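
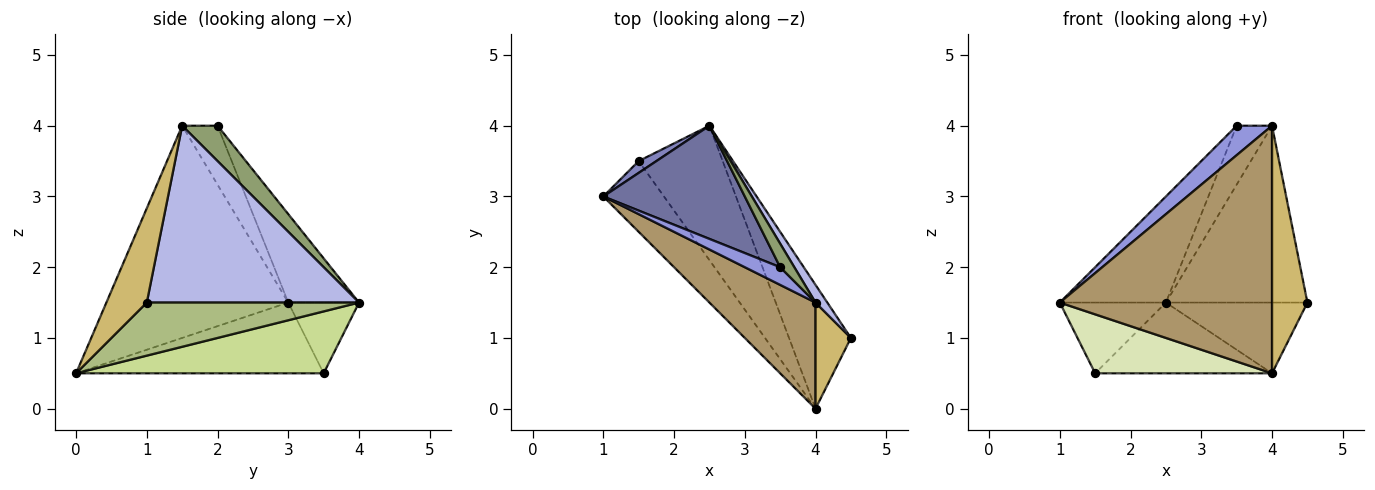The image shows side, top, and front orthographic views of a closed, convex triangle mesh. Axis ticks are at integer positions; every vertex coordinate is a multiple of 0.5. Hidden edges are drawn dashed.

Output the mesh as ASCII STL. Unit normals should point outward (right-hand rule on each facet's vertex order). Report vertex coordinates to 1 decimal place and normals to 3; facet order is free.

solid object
 facet normal -0.415 0.622 0.664
  outer loop
   vertex 3.5 2.0 4.0
   vertex 2.5 4.0 1.5
   vertex 1.0 3.0 1.5
  endloop
 endfacet
 facet normal -0.549 0.824 0.137
  outer loop
   vertex 1.5 3.5 0.5
   vertex 1.0 3.0 1.5
   vertex 2.5 4.0 1.5
  endloop
 endfacet
 facet normal -0.651 -0.651 0.391
  outer loop
   vertex 4.0 1.5 4.0
   vertex 3.5 2.0 4.0
   vertex 1.0 3.0 1.5
  endloop
 endfacet
 facet normal 0.831 0.554 0.055
  outer loop
   vertex 4.0 1.5 4.0
   vertex 4.5 1.0 1.5
   vertex 2.5 4.0 1.5
  endloop
 endfacet
 facet normal 0.680 0.680 0.272
  outer loop
   vertex 4.0 1.5 4.0
   vertex 2.5 4.0 1.5
   vertex 3.5 2.0 4.0
  endloop
 endfacet
 facet normal 0.597 0.398 -0.697
  outer loop
   vertex 4.0 0.0 0.5
   vertex 2.5 4.0 1.5
   vertex 4.5 1.0 1.5
  endloop
 endfacet
 facet normal 0.546 0.390 -0.741
  outer loop
   vertex 4.0 0.0 0.5
   vertex 1.5 3.5 0.5
   vertex 2.5 4.0 1.5
  endloop
 endfacet
 facet normal -0.667 -0.477 -0.572
  outer loop
   vertex 4.0 0.0 0.5
   vertex 1.0 3.0 1.5
   vertex 1.5 3.5 0.5
  endloop
 endfacet
 facet normal -0.619 -0.722 0.309
  outer loop
   vertex 4.0 0.0 0.5
   vertex 4.0 1.5 4.0
   vertex 1.0 3.0 1.5
  endloop
 endfacet
 facet normal 0.724 -0.634 0.272
  outer loop
   vertex 4.0 0.0 0.5
   vertex 4.5 1.0 1.5
   vertex 4.0 1.5 4.0
  endloop
 endfacet
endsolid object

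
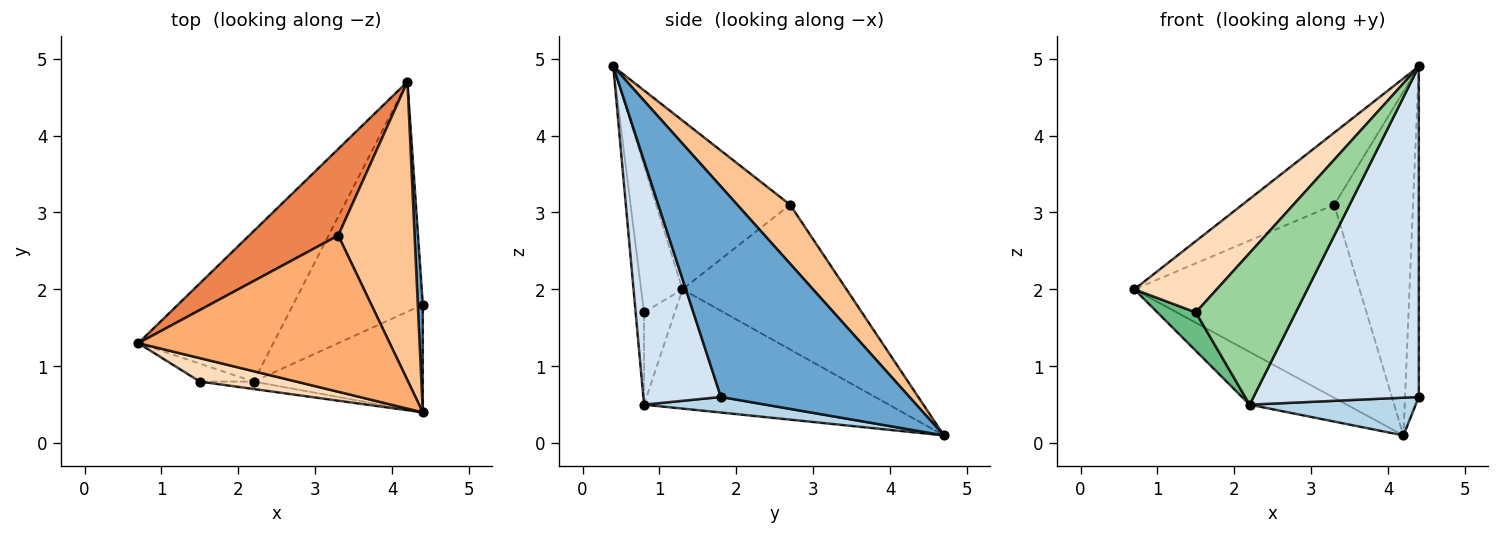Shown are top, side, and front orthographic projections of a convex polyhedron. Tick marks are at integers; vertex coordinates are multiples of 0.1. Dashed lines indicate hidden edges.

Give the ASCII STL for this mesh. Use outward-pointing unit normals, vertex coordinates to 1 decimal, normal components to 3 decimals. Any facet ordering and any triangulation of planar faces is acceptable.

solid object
 facet normal 0.997 0.073 0.024
  outer loop
   vertex 4.4 0.4 4.9
   vertex 4.4 1.8 0.6
   vertex 4.2 4.7 0.1
  endloop
 endfacet
 facet normal -0.640 0.254 -0.725
  outer loop
   vertex 2.2 0.8 0.5
   vertex 0.7 1.3 2.0
   vertex 4.2 4.7 0.1
  endloop
 endfacet
 facet normal 0.118 -0.161 -0.980
  outer loop
   vertex 2.2 0.8 0.5
   vertex 4.2 4.7 0.1
   vertex 4.4 1.8 0.6
  endloop
 endfacet
 facet normal 0.408 -0.868 -0.283
  outer loop
   vertex 2.2 0.8 0.5
   vertex 4.4 1.8 0.6
   vertex 4.4 0.4 4.9
  endloop
 endfacet
 facet normal -0.553 0.760 0.341
  outer loop
   vertex 3.3 2.7 3.1
   vertex 4.2 4.7 0.1
   vertex 0.7 1.3 2.0
  endloop
 endfacet
 facet normal -0.521 0.358 0.775
  outer loop
   vertex 3.3 2.7 3.1
   vertex 0.7 1.3 2.0
   vertex 4.4 0.4 4.9
  endloop
 endfacet
 facet normal 0.452 0.674 0.585
  outer loop
   vertex 3.3 2.7 3.1
   vertex 4.4 0.4 4.9
   vertex 4.2 4.7 0.1
  endloop
 endfacet
 facet normal -0.430 -0.857 0.282
  outer loop
   vertex 1.5 0.8 1.7
   vertex 4.4 0.4 4.9
   vertex 0.7 1.3 2.0
  endloop
 endfacet
 facet normal -0.587 -0.734 -0.342
  outer loop
   vertex 1.5 0.8 1.7
   vertex 0.7 1.3 2.0
   vertex 2.2 0.8 0.5
  endloop
 endfacet
 facet normal -0.084 -0.995 -0.049
  outer loop
   vertex 1.5 0.8 1.7
   vertex 2.2 0.8 0.5
   vertex 4.4 0.4 4.9
  endloop
 endfacet
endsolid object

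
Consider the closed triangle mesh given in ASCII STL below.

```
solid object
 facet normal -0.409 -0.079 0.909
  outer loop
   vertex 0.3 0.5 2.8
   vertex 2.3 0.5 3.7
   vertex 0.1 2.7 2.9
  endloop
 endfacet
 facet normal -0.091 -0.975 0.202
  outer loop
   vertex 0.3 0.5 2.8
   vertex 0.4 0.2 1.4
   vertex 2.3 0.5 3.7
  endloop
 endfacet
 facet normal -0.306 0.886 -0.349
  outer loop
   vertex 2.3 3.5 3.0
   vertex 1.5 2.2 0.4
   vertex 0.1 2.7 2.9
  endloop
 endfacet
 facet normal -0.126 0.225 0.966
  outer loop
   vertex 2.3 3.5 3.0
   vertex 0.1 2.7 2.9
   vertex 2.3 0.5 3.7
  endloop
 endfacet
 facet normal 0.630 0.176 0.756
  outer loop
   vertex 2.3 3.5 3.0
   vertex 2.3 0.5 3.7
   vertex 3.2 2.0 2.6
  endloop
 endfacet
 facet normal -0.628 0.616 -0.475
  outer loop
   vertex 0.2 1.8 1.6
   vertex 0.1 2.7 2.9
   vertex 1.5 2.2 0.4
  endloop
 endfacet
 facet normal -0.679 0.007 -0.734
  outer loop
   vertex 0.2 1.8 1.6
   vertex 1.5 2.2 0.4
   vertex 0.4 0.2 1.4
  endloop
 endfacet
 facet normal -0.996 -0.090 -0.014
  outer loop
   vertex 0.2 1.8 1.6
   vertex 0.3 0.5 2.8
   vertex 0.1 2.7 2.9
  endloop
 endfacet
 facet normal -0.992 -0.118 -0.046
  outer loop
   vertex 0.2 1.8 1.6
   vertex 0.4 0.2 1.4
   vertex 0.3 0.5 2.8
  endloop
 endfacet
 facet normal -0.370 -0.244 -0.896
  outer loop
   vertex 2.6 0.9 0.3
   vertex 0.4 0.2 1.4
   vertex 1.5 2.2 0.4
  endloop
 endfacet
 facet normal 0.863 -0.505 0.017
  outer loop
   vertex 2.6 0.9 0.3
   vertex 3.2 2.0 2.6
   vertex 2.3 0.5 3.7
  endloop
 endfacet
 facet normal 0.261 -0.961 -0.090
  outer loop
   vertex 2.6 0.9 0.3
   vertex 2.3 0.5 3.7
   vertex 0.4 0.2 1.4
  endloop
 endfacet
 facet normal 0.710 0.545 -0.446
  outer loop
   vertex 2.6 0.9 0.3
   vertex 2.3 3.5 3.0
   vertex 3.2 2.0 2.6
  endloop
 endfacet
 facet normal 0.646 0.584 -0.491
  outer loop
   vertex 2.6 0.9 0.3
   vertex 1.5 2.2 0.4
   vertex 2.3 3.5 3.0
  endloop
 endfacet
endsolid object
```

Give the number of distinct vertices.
9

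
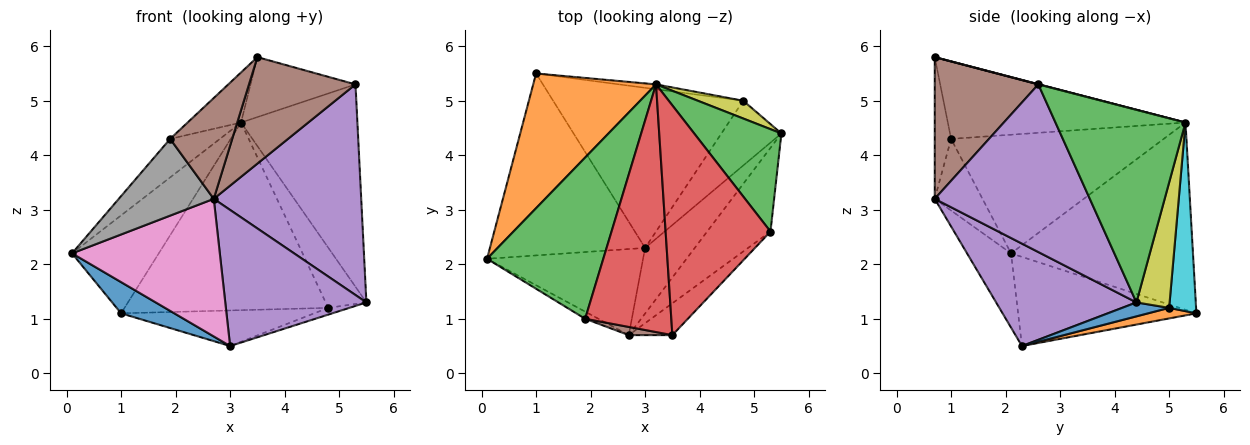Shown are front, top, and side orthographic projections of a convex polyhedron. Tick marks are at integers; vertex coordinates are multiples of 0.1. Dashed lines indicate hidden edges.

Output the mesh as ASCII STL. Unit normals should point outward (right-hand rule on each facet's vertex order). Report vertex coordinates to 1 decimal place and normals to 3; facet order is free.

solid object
 facet normal -0.493 -0.147 -0.858
  outer loop
   vertex 3.0 2.3 0.5
   vertex 0.1 2.1 2.2
   vertex 1.0 5.5 1.1
  endloop
 endfacet
 facet normal -0.777 0.370 0.509
  outer loop
   vertex 3.2 5.3 4.6
   vertex 1.0 5.5 1.1
   vertex 0.1 2.1 2.2
  endloop
 endfacet
 facet normal -0.705 0.165 0.690
  outer loop
   vertex 1.9 1.0 4.3
   vertex 3.2 5.3 4.6
   vertex 0.1 2.1 2.2
  endloop
 endfacet
 facet normal -0.661 0.149 0.735
  outer loop
   vertex 1.9 1.0 4.3
   vertex 3.5 0.7 5.8
   vertex 3.2 5.3 4.6
  endloop
 endfacet
 facet normal 0.667 -0.671 -0.324
  outer loop
   vertex 2.7 0.7 3.2
   vertex 3.0 2.3 0.5
   vertex 5.5 4.4 1.3
  endloop
 endfacet
 facet normal -0.254 -0.964 0.078
  outer loop
   vertex 2.7 0.7 3.2
   vertex 3.5 0.7 5.8
   vertex 1.9 1.0 4.3
  endloop
 endfacet
 facet normal -0.245 -0.822 -0.514
  outer loop
   vertex 2.7 0.7 3.2
   vertex 0.1 2.1 2.2
   vertex 3.0 2.3 0.5
  endloop
 endfacet
 facet normal -0.448 -0.890 -0.083
  outer loop
   vertex 2.7 0.7 3.2
   vertex 1.9 1.0 4.3
   vertex 0.1 2.1 2.2
  endloop
 endfacet
 facet normal 0.616 0.756 0.223
  outer loop
   vertex 4.8 5.0 1.2
   vertex 3.2 5.3 4.6
   vertex 5.5 4.4 1.3
  endloop
 endfacet
 facet normal 0.131 0.991 -0.026
  outer loop
   vertex 4.8 5.0 1.2
   vertex 1.0 5.5 1.1
   vertex 3.2 5.3 4.6
  endloop
 endfacet
 facet normal 0.225 0.101 -0.969
  outer loop
   vertex 4.8 5.0 1.2
   vertex 5.5 4.4 1.3
   vertex 3.0 2.3 0.5
  endloop
 endfacet
 facet normal 0.054 0.217 -0.975
  outer loop
   vertex 4.8 5.0 1.2
   vertex 3.0 2.3 0.5
   vertex 1.0 5.5 1.1
  endloop
 endfacet
 facet normal 0.706 0.632 0.320
  outer loop
   vertex 5.3 2.6 5.3
   vertex 5.5 4.4 1.3
   vertex 3.2 5.3 4.6
  endloop
 endfacet
 facet normal 0.002 0.253 0.968
  outer loop
   vertex 5.3 2.6 5.3
   vertex 3.2 5.3 4.6
   vertex 3.5 0.7 5.8
  endloop
 endfacet
 facet normal 0.699 -0.665 -0.264
  outer loop
   vertex 5.3 2.6 5.3
   vertex 2.7 0.7 3.2
   vertex 5.5 4.4 1.3
  endloop
 endfacet
 facet normal 0.682 -0.701 -0.210
  outer loop
   vertex 5.3 2.6 5.3
   vertex 3.5 0.7 5.8
   vertex 2.7 0.7 3.2
  endloop
 endfacet
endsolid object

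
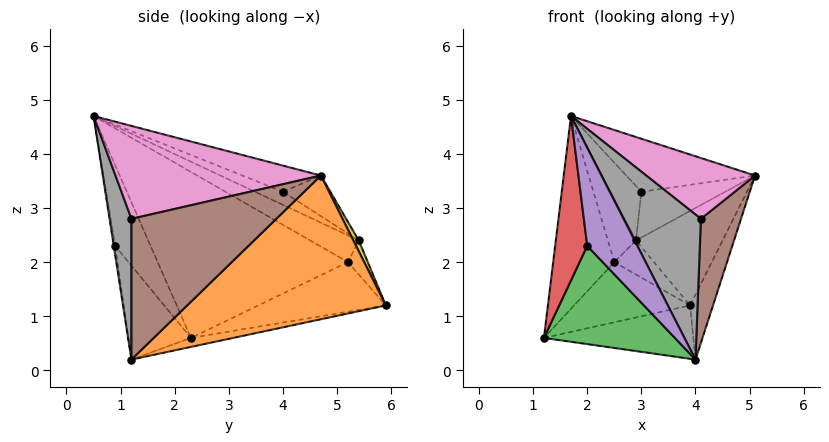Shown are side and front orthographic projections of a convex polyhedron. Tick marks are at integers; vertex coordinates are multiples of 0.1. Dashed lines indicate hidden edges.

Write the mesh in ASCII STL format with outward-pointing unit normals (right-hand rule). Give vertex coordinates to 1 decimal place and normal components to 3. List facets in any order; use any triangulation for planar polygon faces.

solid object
 facet normal -0.058 0.207 -0.977
  outer loop
   vertex 3.9 5.9 1.2
   vertex 4.0 1.2 0.2
   vertex 1.2 2.3 0.6
  endloop
 endfacet
 facet normal 0.909 0.105 -0.402
  outer loop
   vertex 3.9 5.9 1.2
   vertex 5.1 4.7 3.6
   vertex 4.0 1.2 0.2
  endloop
 endfacet
 facet normal -0.380 -0.794 -0.475
  outer loop
   vertex 2.0 0.9 2.3
   vertex 1.2 2.3 0.6
   vertex 4.0 1.2 0.2
  endloop
 endfacet
 facet normal -0.726 -0.658 -0.200
  outer loop
   vertex 2.0 0.9 2.3
   vertex 1.7 0.5 4.7
   vertex 1.2 2.3 0.6
  endloop
 endfacet
 facet normal -0.028 -0.985 -0.168
  outer loop
   vertex 2.0 0.9 2.3
   vertex 4.0 1.2 0.2
   vertex 1.7 0.5 4.7
  endloop
 endfacet
 facet normal 0.963 -0.267 -0.037
  outer loop
   vertex 4.1 1.2 2.8
   vertex 4.0 1.2 0.2
   vertex 5.1 4.7 3.6
  endloop
 endfacet
 facet normal 0.643 -0.340 0.686
  outer loop
   vertex 4.1 1.2 2.8
   vertex 5.1 4.7 3.6
   vertex 1.7 0.5 4.7
  endloop
 endfacet
 facet normal 0.272 -0.962 -0.010
  outer loop
   vertex 4.1 1.2 2.8
   vertex 1.7 0.5 4.7
   vertex 4.0 1.2 0.2
  endloop
 endfacet
 facet normal 0.057 0.904 0.424
  outer loop
   vertex 2.9 5.4 2.4
   vertex 5.1 4.7 3.6
   vertex 3.9 5.9 1.2
  endloop
 endfacet
 facet normal -0.270 0.442 0.855
  outer loop
   vertex 3.0 4.0 3.3
   vertex 1.7 0.5 4.7
   vertex 5.1 4.7 3.6
  endloop
 endfacet
 facet normal -0.284 0.504 0.816
  outer loop
   vertex 3.0 4.0 3.3
   vertex 5.1 4.7 3.6
   vertex 2.9 5.4 2.4
  endloop
 endfacet
 facet normal -0.425 0.468 0.775
  outer loop
   vertex 3.0 4.0 3.3
   vertex 2.9 5.4 2.4
   vertex 1.7 0.5 4.7
  endloop
 endfacet
 facet normal -0.924 0.297 0.243
  outer loop
   vertex 2.5 5.2 2.0
   vertex 1.2 2.3 0.6
   vertex 1.7 0.5 4.7
  endloop
 endfacet
 facet normal -0.737 0.427 0.524
  outer loop
   vertex 2.5 5.2 2.0
   vertex 1.7 0.5 4.7
   vertex 2.9 5.4 2.4
  endloop
 endfacet
 facet normal -0.604 0.549 -0.577
  outer loop
   vertex 2.5 5.2 2.0
   vertex 3.9 5.9 1.2
   vertex 1.2 2.3 0.6
  endloop
 endfacet
 facet normal -0.447 0.894 0.000
  outer loop
   vertex 2.5 5.2 2.0
   vertex 2.9 5.4 2.4
   vertex 3.9 5.9 1.2
  endloop
 endfacet
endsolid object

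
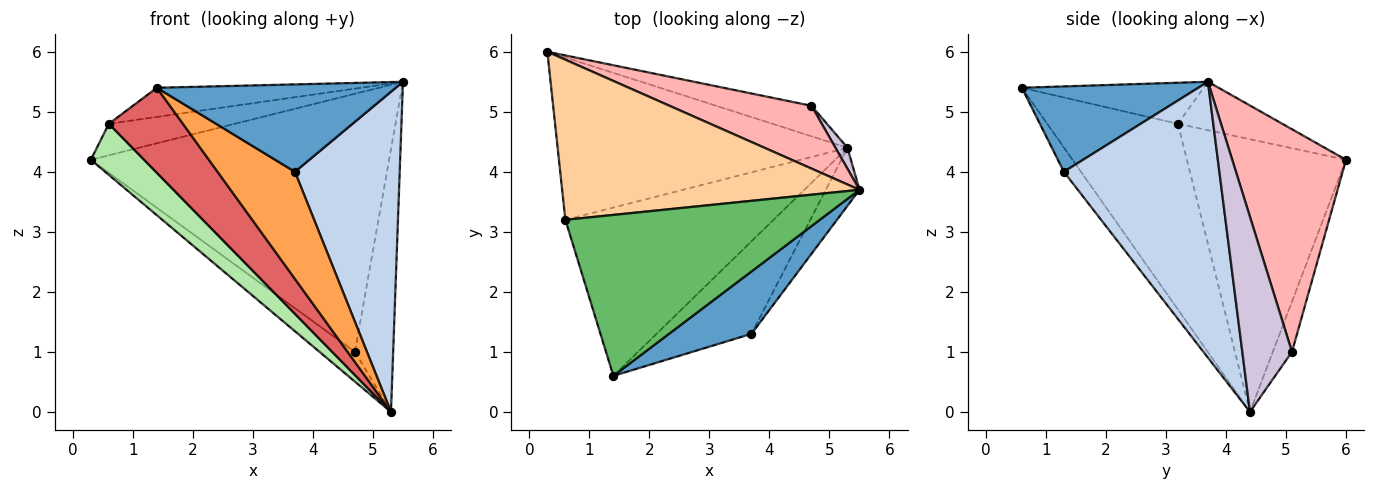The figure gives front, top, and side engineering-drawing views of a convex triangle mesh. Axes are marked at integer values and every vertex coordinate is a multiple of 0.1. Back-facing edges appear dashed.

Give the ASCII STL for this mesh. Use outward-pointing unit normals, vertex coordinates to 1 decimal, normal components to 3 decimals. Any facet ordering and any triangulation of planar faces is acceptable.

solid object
 facet normal 0.515 -0.698 0.498
  outer loop
   vertex 3.7 1.3 4.0
   vertex 5.5 3.7 5.5
   vertex 1.4 0.6 5.4
  endloop
 endfacet
 facet normal 0.825 -0.556 -0.101
  outer loop
   vertex 3.7 1.3 4.0
   vertex 5.3 4.4 0.0
   vertex 5.5 3.7 5.5
  endloop
 endfacet
 facet normal -0.165 -0.746 -0.645
  outer loop
   vertex 3.7 1.3 4.0
   vertex 1.4 0.6 5.4
   vertex 5.3 4.4 0.0
  endloop
 endfacet
 facet normal -0.158 0.191 0.969
  outer loop
   vertex 0.6 3.2 4.8
   vertex 5.5 3.7 5.5
   vertex 0.3 6.0 4.2
  endloop
 endfacet
 facet normal -0.157 0.176 0.972
  outer loop
   vertex 0.6 3.2 4.8
   vertex 1.4 0.6 5.4
   vertex 5.5 3.7 5.5
  endloop
 endfacet
 facet normal -0.668 -0.224 -0.710
  outer loop
   vertex 0.6 3.2 4.8
   vertex 0.3 6.0 4.2
   vertex 5.3 4.4 0.0
  endloop
 endfacet
 facet normal -0.623 -0.353 -0.698
  outer loop
   vertex 0.6 3.2 4.8
   vertex 5.3 4.4 0.0
   vertex 1.4 0.6 5.4
  endloop
 endfacet
 facet normal 0.348 0.911 0.222
  outer loop
   vertex 4.7 5.1 1.0
   vertex 0.3 6.0 4.2
   vertex 5.5 3.7 5.5
  endloop
 endfacet
 facet normal -0.353 0.654 -0.669
  outer loop
   vertex 4.7 5.1 1.0
   vertex 5.3 4.4 0.0
   vertex 0.3 6.0 4.2
  endloop
 endfacet
 facet normal 0.792 0.609 0.049
  outer loop
   vertex 4.7 5.1 1.0
   vertex 5.5 3.7 5.5
   vertex 5.3 4.4 0.0
  endloop
 endfacet
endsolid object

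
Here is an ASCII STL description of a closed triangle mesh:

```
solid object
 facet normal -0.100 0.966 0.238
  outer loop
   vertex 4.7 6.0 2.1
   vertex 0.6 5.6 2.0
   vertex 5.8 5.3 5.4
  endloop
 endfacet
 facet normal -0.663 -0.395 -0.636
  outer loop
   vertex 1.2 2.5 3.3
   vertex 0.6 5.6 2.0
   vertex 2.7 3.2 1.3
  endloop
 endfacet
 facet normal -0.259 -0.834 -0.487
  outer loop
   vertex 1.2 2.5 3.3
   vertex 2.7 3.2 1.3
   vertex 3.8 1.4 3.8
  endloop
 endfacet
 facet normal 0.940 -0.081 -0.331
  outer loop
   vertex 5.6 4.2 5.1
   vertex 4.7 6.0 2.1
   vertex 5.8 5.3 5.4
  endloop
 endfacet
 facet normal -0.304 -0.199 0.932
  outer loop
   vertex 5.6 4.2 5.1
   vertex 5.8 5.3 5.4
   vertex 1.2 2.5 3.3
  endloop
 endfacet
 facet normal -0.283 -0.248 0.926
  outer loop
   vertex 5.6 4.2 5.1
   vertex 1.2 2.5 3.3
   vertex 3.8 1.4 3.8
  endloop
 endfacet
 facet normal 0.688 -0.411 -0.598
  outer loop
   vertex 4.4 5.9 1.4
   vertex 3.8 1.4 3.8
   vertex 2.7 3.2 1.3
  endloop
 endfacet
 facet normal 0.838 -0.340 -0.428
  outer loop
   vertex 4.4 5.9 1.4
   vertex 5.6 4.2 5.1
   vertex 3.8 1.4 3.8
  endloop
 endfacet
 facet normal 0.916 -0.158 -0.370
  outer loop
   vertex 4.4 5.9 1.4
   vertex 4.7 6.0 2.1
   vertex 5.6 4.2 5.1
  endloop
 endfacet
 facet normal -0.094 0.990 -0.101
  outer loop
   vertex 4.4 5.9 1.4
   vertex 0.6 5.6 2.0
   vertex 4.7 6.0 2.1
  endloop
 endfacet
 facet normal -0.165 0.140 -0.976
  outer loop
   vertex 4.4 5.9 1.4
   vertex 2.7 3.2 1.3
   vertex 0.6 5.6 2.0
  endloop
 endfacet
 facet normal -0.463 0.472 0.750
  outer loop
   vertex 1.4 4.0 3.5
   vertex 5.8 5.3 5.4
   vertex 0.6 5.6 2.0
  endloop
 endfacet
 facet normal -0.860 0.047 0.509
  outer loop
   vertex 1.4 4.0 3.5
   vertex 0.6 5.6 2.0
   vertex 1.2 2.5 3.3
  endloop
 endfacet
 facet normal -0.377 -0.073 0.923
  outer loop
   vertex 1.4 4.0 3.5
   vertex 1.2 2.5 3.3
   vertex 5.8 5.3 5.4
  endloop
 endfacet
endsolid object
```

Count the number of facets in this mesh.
14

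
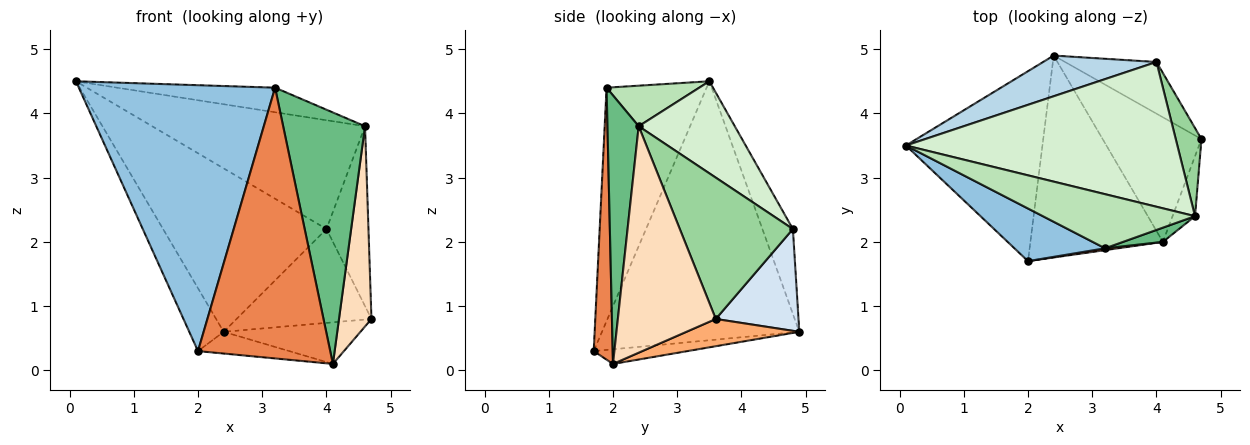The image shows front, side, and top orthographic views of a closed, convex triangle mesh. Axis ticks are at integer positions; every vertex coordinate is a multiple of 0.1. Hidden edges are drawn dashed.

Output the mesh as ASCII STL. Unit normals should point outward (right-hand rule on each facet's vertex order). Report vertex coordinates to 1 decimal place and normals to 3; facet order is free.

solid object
 facet normal -0.874 0.152 -0.461
  outer loop
   vertex 2.4 4.9 0.6
   vertex 2.0 1.7 0.3
   vertex 0.1 3.5 4.5
  endloop
 endfacet
 facet normal -0.447 -0.877 0.174
  outer loop
   vertex 3.2 1.9 4.4
   vertex 0.1 3.5 4.5
   vertex 2.0 1.7 0.3
  endloop
 endfacet
 facet normal -0.178 0.955 0.238
  outer loop
   vertex 4.0 4.8 2.2
   vertex 2.4 4.9 0.6
   vertex 0.1 3.5 4.5
  endloop
 endfacet
 facet normal 0.473 0.772 -0.425
  outer loop
   vertex 4.0 4.8 2.2
   vertex 4.7 3.6 0.8
   vertex 2.4 4.9 0.6
  endloop
 endfacet
 facet normal 0.142 -0.990 0.007
  outer loop
   vertex 4.1 2.0 0.1
   vertex 3.2 1.9 4.4
   vertex 2.0 1.7 0.3
  endloop
 endfacet
 facet normal 0.253 0.307 -0.918
  outer loop
   vertex 4.1 2.0 0.1
   vertex 2.4 4.9 0.6
   vertex 4.7 3.6 0.8
  endloop
 endfacet
 facet normal -0.109 0.106 -0.988
  outer loop
   vertex 4.1 2.0 0.1
   vertex 2.0 1.7 0.3
   vertex 2.4 4.9 0.6
  endloop
 endfacet
 facet normal 0.945 -0.313 -0.094
  outer loop
   vertex 4.6 2.4 3.8
   vertex 4.1 2.0 0.1
   vertex 4.7 3.6 0.8
  endloop
 endfacet
 facet normal 0.356 -0.933 0.053
  outer loop
   vertex 4.6 2.4 3.8
   vertex 3.2 1.9 4.4
   vertex 4.1 2.0 0.1
  endloop
 endfacet
 facet normal 0.924 0.343 0.168
  outer loop
   vertex 4.6 2.4 3.8
   vertex 4.7 3.6 0.8
   vertex 4.0 4.8 2.2
  endloop
 endfacet
 facet normal 0.236 0.402 0.885
  outer loop
   vertex 4.6 2.4 3.8
   vertex 0.1 3.5 4.5
   vertex 3.2 1.9 4.4
  endloop
 endfacet
 facet normal 0.262 0.580 0.772
  outer loop
   vertex 4.6 2.4 3.8
   vertex 4.0 4.8 2.2
   vertex 0.1 3.5 4.5
  endloop
 endfacet
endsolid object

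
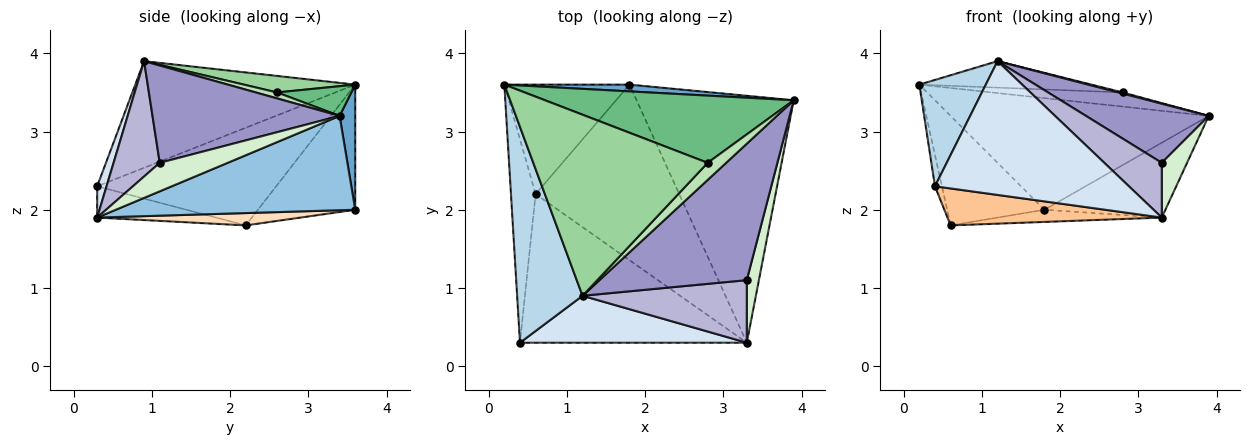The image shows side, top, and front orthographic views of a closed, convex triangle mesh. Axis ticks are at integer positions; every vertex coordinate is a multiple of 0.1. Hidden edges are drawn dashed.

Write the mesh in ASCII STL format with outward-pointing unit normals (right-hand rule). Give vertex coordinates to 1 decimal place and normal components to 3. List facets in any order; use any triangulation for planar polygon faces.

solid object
 facet normal 0.060 0.996 0.060
  outer loop
   vertex 1.8 3.6 2.0
   vertex 0.2 3.6 3.6
   vertex 3.9 3.4 3.2
  endloop
 endfacet
 facet normal 0.498 0.252 -0.830
  outer loop
   vertex 3.3 0.3 1.9
   vertex 1.8 3.6 2.0
   vertex 3.9 3.4 3.2
  endloop
 endfacet
 facet normal -0.825 -0.249 0.506
  outer loop
   vertex 1.2 0.9 3.9
   vertex 0.2 3.6 3.6
   vertex 0.4 0.3 2.3
  endloop
 endfacet
 facet normal 0.046 -0.943 0.331
  outer loop
   vertex 1.2 0.9 3.9
   vertex 0.4 0.3 2.3
   vertex 3.3 0.3 1.9
  endloop
 endfacet
 facet normal -0.969 0.038 -0.245
  outer loop
   vertex 0.6 2.2 1.8
   vertex 0.4 0.3 2.3
   vertex 0.2 3.6 3.6
  endloop
 endfacet
 facet normal -0.577 0.577 -0.577
  outer loop
   vertex 0.6 2.2 1.8
   vertex 0.2 3.6 3.6
   vertex 1.8 3.6 2.0
  endloop
 endfacet
 facet normal -0.133 -0.239 -0.962
  outer loop
   vertex 0.6 2.2 1.8
   vertex 3.3 0.3 1.9
   vertex 0.4 0.3 2.3
  endloop
 endfacet
 facet normal 0.085 0.069 -0.994
  outer loop
   vertex 0.6 2.2 1.8
   vertex 1.8 3.6 2.0
   vertex 3.3 0.3 1.9
  endloop
 endfacet
 facet normal 0.116 0.205 0.972
  outer loop
   vertex 2.8 2.6 3.5
   vertex 3.9 3.4 3.2
   vertex 0.2 3.6 3.6
  endloop
 endfacet
 facet normal 0.093 0.144 0.985
  outer loop
   vertex 2.8 2.6 3.5
   vertex 0.2 3.6 3.6
   vertex 1.2 0.9 3.9
  endloop
 endfacet
 facet normal 0.306 -0.064 0.950
  outer loop
   vertex 2.8 2.6 3.5
   vertex 1.2 0.9 3.9
   vertex 3.9 3.4 3.2
  endloop
 endfacet
 facet normal 0.871 -0.324 0.370
  outer loop
   vertex 3.3 1.1 2.6
   vertex 3.3 0.3 1.9
   vertex 3.9 3.4 3.2
  endloop
 endfacet
 facet normal 0.518 -0.340 0.785
  outer loop
   vertex 3.3 1.1 2.6
   vertex 3.9 3.4 3.2
   vertex 1.2 0.9 3.9
  endloop
 endfacet
 facet normal 0.467 -0.582 0.665
  outer loop
   vertex 3.3 1.1 2.6
   vertex 1.2 0.9 3.9
   vertex 3.3 0.3 1.9
  endloop
 endfacet
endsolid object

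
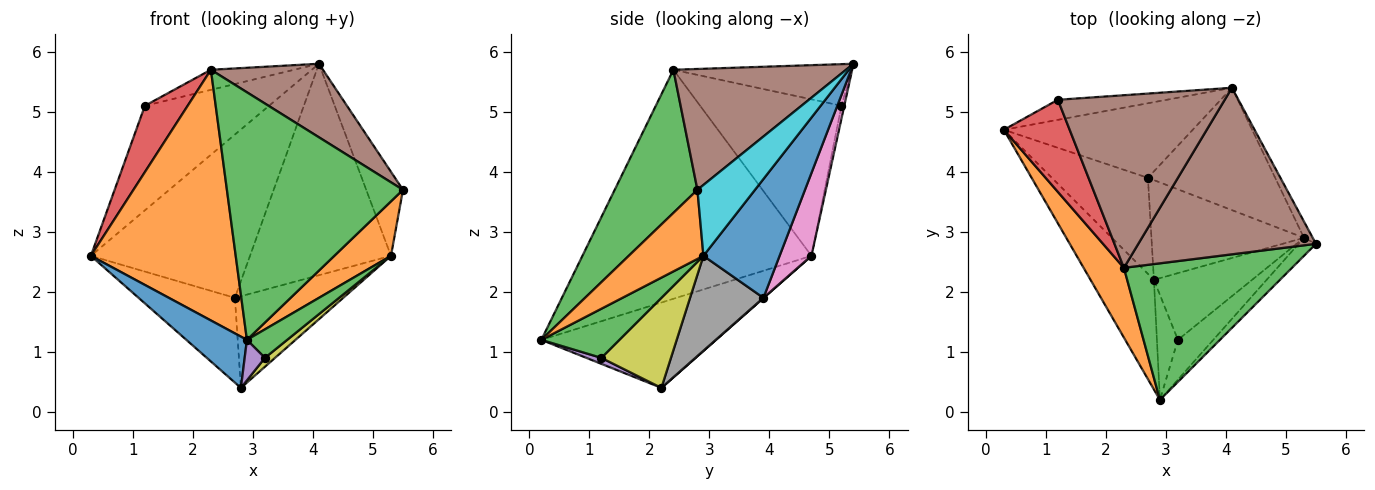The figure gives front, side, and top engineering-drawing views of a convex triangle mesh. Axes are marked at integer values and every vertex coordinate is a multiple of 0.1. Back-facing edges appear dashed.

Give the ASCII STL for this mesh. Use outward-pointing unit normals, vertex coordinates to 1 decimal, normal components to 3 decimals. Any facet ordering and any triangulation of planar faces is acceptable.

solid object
 facet normal -0.774 -0.268 -0.574
  outer loop
   vertex 2.8 2.2 0.4
   vertex 2.9 0.2 1.2
   vertex 0.3 4.7 2.6
  endloop
 endfacet
 facet normal -0.836 -0.529 0.147
  outer loop
   vertex 2.3 2.4 5.7
   vertex 0.3 4.7 2.6
   vertex 2.9 0.2 1.2
  endloop
 endfacet
 facet normal 0.380 -0.810 0.447
  outer loop
   vertex 2.3 2.4 5.7
   vertex 2.9 0.2 1.2
   vertex 5.5 2.8 3.7
  endloop
 endfacet
 facet normal 0.002 0.662 -0.750
  outer loop
   vertex 2.7 3.9 1.9
   vertex 2.8 2.2 0.4
   vertex 0.3 4.7 2.6
  endloop
 endfacet
 facet normal 0.258 -0.348 -0.902
  outer loop
   vertex 3.2 1.2 0.9
   vertex 2.9 0.2 1.2
   vertex 2.8 2.2 0.4
  endloop
 endfacet
 facet normal 0.528 -0.343 0.777
  outer loop
   vertex 4.1 5.4 5.8
   vertex 2.3 2.4 5.7
   vertex 5.5 2.8 3.7
  endloop
 endfacet
 facet normal 0.179 0.895 -0.409
  outer loop
   vertex 4.1 5.4 5.8
   vertex 2.7 3.9 1.9
   vertex 0.3 4.7 2.6
  endloop
 endfacet
 facet normal 0.417 0.615 -0.669
  outer loop
   vertex 5.3 2.9 2.6
   vertex 2.8 2.2 0.4
   vertex 2.7 3.9 1.9
  endloop
 endfacet
 facet normal 0.673 -0.098 -0.733
  outer loop
   vertex 5.3 2.9 2.6
   vertex 3.2 1.2 0.9
   vertex 2.8 2.2 0.4
  endloop
 endfacet
 facet normal 0.838 0.535 -0.104
  outer loop
   vertex 5.3 2.9 2.6
   vertex 4.1 5.4 5.8
   vertex 5.5 2.8 3.7
  endloop
 endfacet
 facet normal 0.424 0.784 -0.454
  outer loop
   vertex 5.3 2.9 2.6
   vertex 2.7 3.9 1.9
   vertex 4.1 5.4 5.8
  endloop
 endfacet
 facet normal 0.781 -0.593 -0.196
  outer loop
   vertex 5.3 2.9 2.6
   vertex 5.5 2.8 3.7
   vertex 2.9 0.2 1.2
  endloop
 endfacet
 facet normal 0.749 -0.386 -0.539
  outer loop
   vertex 5.3 2.9 2.6
   vertex 2.9 0.2 1.2
   vertex 3.2 1.2 0.9
  endloop
 endfacet
 facet normal -0.888 -0.269 0.373
  outer loop
   vertex 1.2 5.2 5.1
   vertex 0.3 4.7 2.6
   vertex 2.3 2.4 5.7
  endloop
 endfacet
 facet normal -0.022 0.982 -0.188
  outer loop
   vertex 1.2 5.2 5.1
   vertex 4.1 5.4 5.8
   vertex 0.3 4.7 2.6
  endloop
 endfacet
 facet normal -0.240 0.112 0.964
  outer loop
   vertex 1.2 5.2 5.1
   vertex 2.3 2.4 5.7
   vertex 4.1 5.4 5.8
  endloop
 endfacet
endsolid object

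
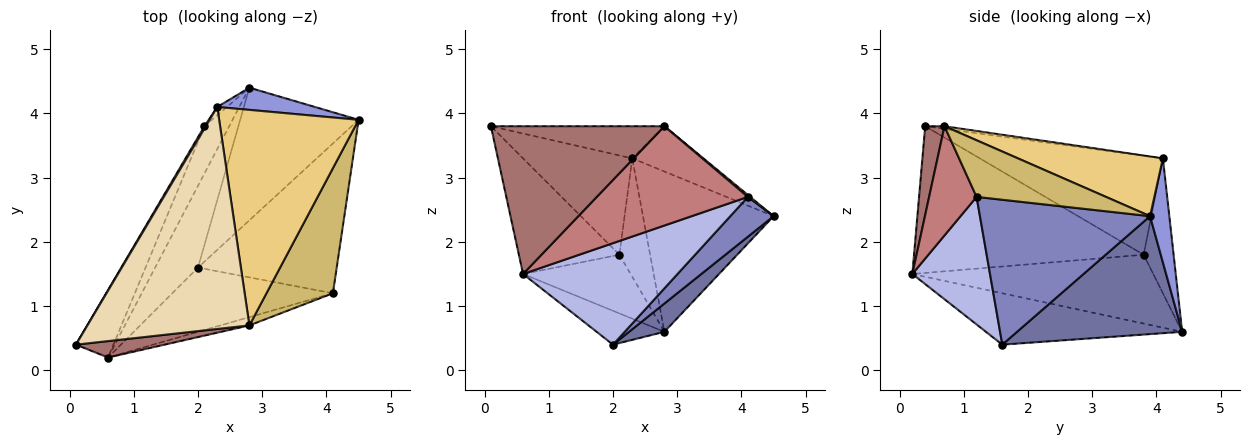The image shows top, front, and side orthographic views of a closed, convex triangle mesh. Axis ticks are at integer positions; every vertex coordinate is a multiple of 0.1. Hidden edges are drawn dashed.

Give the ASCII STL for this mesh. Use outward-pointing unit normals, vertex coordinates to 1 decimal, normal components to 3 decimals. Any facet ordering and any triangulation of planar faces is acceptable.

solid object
 facet normal 0.698 -0.149 -0.701
  outer loop
   vertex 2.0 1.6 0.4
   vertex 2.8 4.4 0.6
   vertex 4.5 3.9 2.4
  endloop
 endfacet
 facet normal 0.710 -0.181 -0.680
  outer loop
   vertex 4.1 1.2 2.7
   vertex 2.0 1.6 0.4
   vertex 4.5 3.9 2.4
  endloop
 endfacet
 facet normal 0.145 0.980 0.136
  outer loop
   vertex 2.3 4.1 3.3
   vertex 4.5 3.9 2.4
   vertex 2.8 4.4 0.6
  endloop
 endfacet
 facet normal 0.391 -0.778 -0.492
  outer loop
   vertex 0.6 0.2 1.5
   vertex 2.0 1.6 0.4
   vertex 4.1 1.2 2.7
  endloop
 endfacet
 facet normal -0.743 0.256 -0.619
  outer loop
   vertex 0.6 0.2 1.5
   vertex 2.8 4.4 0.6
   vertex 2.0 1.6 0.4
  endloop
 endfacet
 facet normal -0.859 0.512 0.012
  outer loop
   vertex 2.1 3.8 1.8
   vertex 0.1 0.4 3.8
   vertex 2.3 4.1 3.3
  endloop
 endfacet
 facet normal -0.698 0.714 -0.050
  outer loop
   vertex 2.1 3.8 1.8
   vertex 2.3 4.1 3.3
   vertex 2.8 4.4 0.6
  endloop
 endfacet
 facet normal -0.892 0.391 -0.228
  outer loop
   vertex 2.1 3.8 1.8
   vertex 0.6 0.2 1.5
   vertex 0.1 0.4 3.8
  endloop
 endfacet
 facet normal -0.867 0.387 -0.312
  outer loop
   vertex 2.1 3.8 1.8
   vertex 2.8 4.4 0.6
   vertex 0.6 0.2 1.5
  endloop
 endfacet
 facet normal 0.648 -0.011 0.761
  outer loop
   vertex 2.8 0.7 3.8
   vertex 4.1 1.2 2.7
   vertex 4.5 3.9 2.4
  endloop
 endfacet
 facet normal 0.386 0.190 0.903
  outer loop
   vertex 2.8 0.7 3.8
   vertex 4.5 3.9 2.4
   vertex 2.3 4.1 3.3
  endloop
 endfacet
 facet normal -0.016 0.143 0.990
  outer loop
   vertex 2.8 0.7 3.8
   vertex 2.3 4.1 3.3
   vertex 0.1 0.4 3.8
  endloop
 endfacet
 facet normal 0.110 -0.988 0.110
  outer loop
   vertex 2.8 0.7 3.8
   vertex 0.1 0.4 3.8
   vertex 0.6 0.2 1.5
  endloop
 endfacet
 facet normal 0.299 -0.951 -0.079
  outer loop
   vertex 2.8 0.7 3.8
   vertex 0.6 0.2 1.5
   vertex 4.1 1.2 2.7
  endloop
 endfacet
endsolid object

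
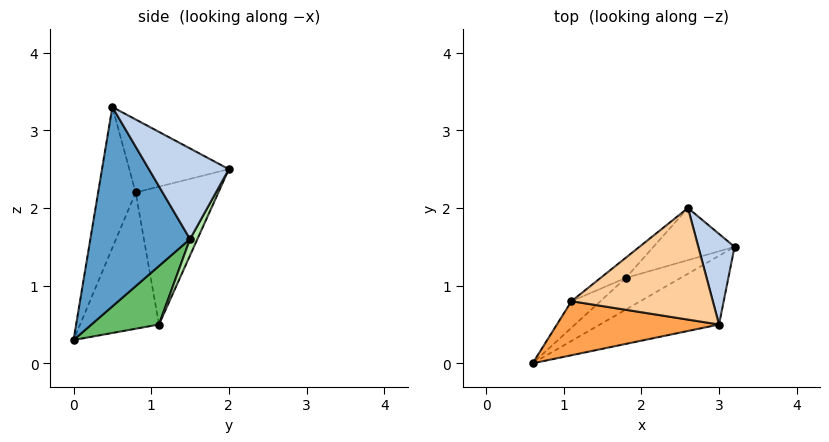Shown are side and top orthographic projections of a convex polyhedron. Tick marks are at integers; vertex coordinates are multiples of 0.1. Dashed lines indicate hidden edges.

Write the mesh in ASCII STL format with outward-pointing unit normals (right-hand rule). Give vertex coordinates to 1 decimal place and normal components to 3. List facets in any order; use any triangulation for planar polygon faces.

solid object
 facet normal 0.594 -0.722 -0.355
  outer loop
   vertex 3.0 0.5 3.3
   vertex 0.6 0.0 0.3
   vertex 3.2 1.5 1.6
  endloop
 endfacet
 facet normal 0.848 0.407 0.339
  outer loop
   vertex 2.6 2.0 2.5
   vertex 3.0 0.5 3.3
   vertex 3.2 1.5 1.6
  endloop
 endfacet
 facet normal -0.384 -0.810 0.442
  outer loop
   vertex 1.1 0.8 2.2
   vertex 0.6 0.0 0.3
   vertex 3.0 0.5 3.3
  endloop
 endfacet
 facet normal -0.433 0.332 0.838
  outer loop
   vertex 1.1 0.8 2.2
   vertex 3.0 0.5 3.3
   vertex 2.6 2.0 2.5
  endloop
 endfacet
 facet normal 0.606 -0.557 -0.568
  outer loop
   vertex 1.8 1.1 0.5
   vertex 3.2 1.5 1.6
   vertex 0.6 0.0 0.3
  endloop
 endfacet
 facet normal 0.089 0.895 -0.438
  outer loop
   vertex 1.8 1.1 0.5
   vertex 2.6 2.0 2.5
   vertex 3.2 1.5 1.6
  endloop
 endfacet
 facet normal -0.656 0.741 -0.139
  outer loop
   vertex 1.8 1.1 0.5
   vertex 0.6 0.0 0.3
   vertex 1.1 0.8 2.2
  endloop
 endfacet
 facet normal -0.607 0.787 -0.111
  outer loop
   vertex 1.8 1.1 0.5
   vertex 1.1 0.8 2.2
   vertex 2.6 2.0 2.5
  endloop
 endfacet
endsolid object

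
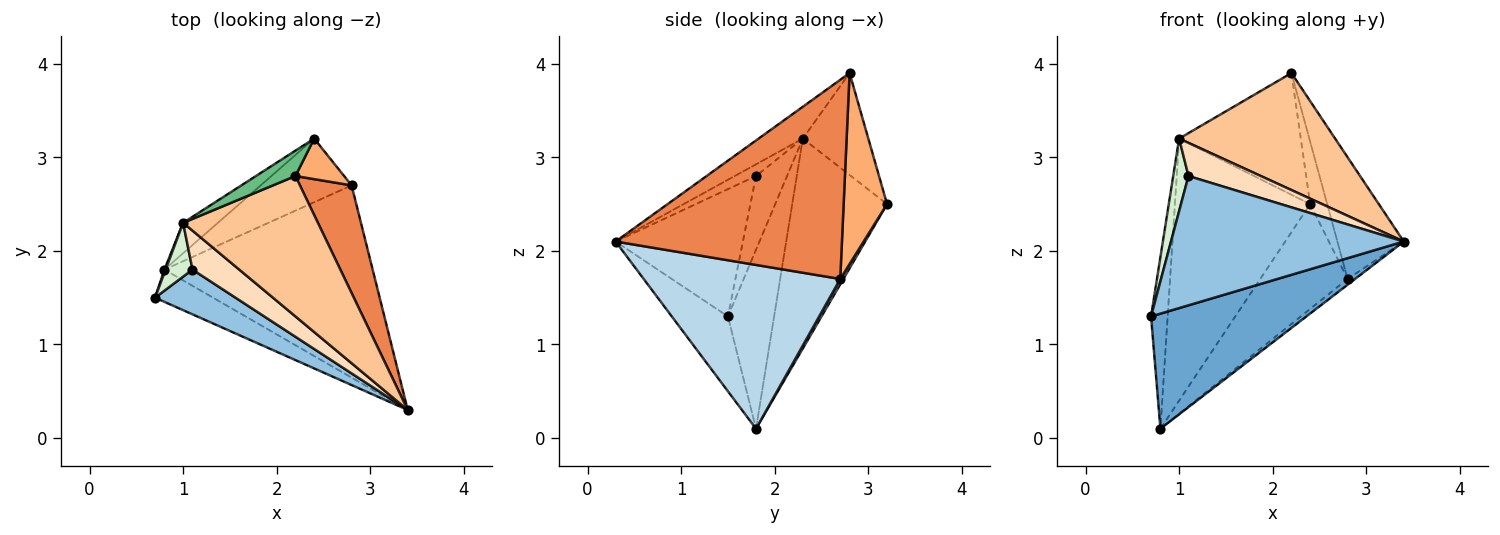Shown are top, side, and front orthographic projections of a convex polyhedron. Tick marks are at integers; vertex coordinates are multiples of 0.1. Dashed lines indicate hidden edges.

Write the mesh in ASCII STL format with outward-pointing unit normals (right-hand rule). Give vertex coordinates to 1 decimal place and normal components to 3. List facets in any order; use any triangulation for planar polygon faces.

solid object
 facet normal -0.329 -0.909 -0.255
  outer loop
   vertex 0.8 1.8 0.1
   vertex 3.4 0.3 2.1
   vertex 0.7 1.5 1.3
  endloop
 endfacet
 facet normal -0.459 -0.840 0.290
  outer loop
   vertex 1.1 1.8 2.8
   vertex 0.7 1.5 1.3
   vertex 3.4 0.3 2.1
  endloop
 endfacet
 facet normal 0.618 0.024 -0.786
  outer loop
   vertex 2.8 2.7 1.7
   vertex 3.4 0.3 2.1
   vertex 0.8 1.8 0.1
  endloop
 endfacet
 facet normal 0.031 0.854 -0.519
  outer loop
   vertex 2.8 2.7 1.7
   vertex 0.8 1.8 0.1
   vertex 2.4 3.2 2.5
  endloop
 endfacet
 facet normal 0.931 0.273 0.242
  outer loop
   vertex 2.8 2.7 1.7
   vertex 2.2 2.8 3.9
   vertex 3.4 0.3 2.1
  endloop
 endfacet
 facet normal 0.906 0.355 0.231
  outer loop
   vertex 2.8 2.7 1.7
   vertex 2.4 3.2 2.5
   vertex 2.2 2.8 3.9
  endloop
 endfacet
 facet normal -0.178 -0.630 0.756
  outer loop
   vertex 1.0 2.3 3.2
   vertex 3.4 0.3 2.1
   vertex 2.2 2.8 3.9
  endloop
 endfacet
 facet normal -0.187 -0.636 0.748
  outer loop
   vertex 1.0 2.3 3.2
   vertex 1.1 1.8 2.8
   vertex 3.4 0.3 2.1
  endloop
 endfacet
 facet normal -0.466 0.866 0.181
  outer loop
   vertex 1.0 2.3 3.2
   vertex 2.2 2.8 3.9
   vertex 2.4 3.2 2.5
  endloop
 endfacet
 facet normal -0.571 0.815 -0.095
  outer loop
   vertex 1.0 2.3 3.2
   vertex 2.4 3.2 2.5
   vertex 0.8 1.8 0.1
  endloop
 endfacet
 facet normal -0.941 0.338 0.006
  outer loop
   vertex 1.0 2.3 3.2
   vertex 0.8 1.8 0.1
   vertex 0.7 1.5 1.3
  endloop
 endfacet
 facet normal -0.853 -0.420 0.311
  outer loop
   vertex 1.0 2.3 3.2
   vertex 0.7 1.5 1.3
   vertex 1.1 1.8 2.8
  endloop
 endfacet
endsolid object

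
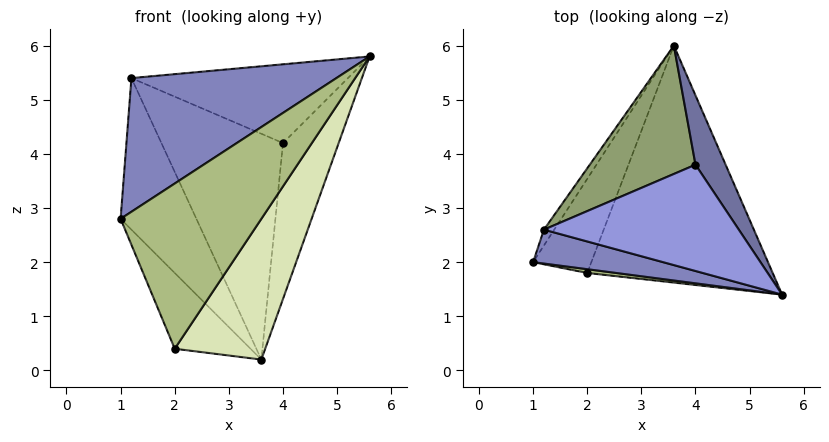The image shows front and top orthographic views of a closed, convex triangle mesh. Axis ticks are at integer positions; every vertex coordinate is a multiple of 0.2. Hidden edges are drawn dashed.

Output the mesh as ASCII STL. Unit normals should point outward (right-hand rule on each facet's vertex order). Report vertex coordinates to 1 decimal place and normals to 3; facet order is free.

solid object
 facet normal 0.694 0.658 0.292
  outer loop
   vertex 4.0 3.8 4.2
   vertex 5.6 1.4 5.8
   vertex 3.6 6.0 0.2
  endloop
 endfacet
 facet normal -0.276 -0.932 0.236
  outer loop
   vertex 1.2 2.6 5.4
   vertex 1.0 2.0 2.8
   vertex 5.6 1.4 5.8
  endloop
 endfacet
 facet normal 0.089 0.593 0.800
  outer loop
   vertex 1.2 2.6 5.4
   vertex 5.6 1.4 5.8
   vertex 4.0 3.8 4.2
  endloop
 endfacet
 facet normal -0.853 0.519 -0.054
  outer loop
   vertex 1.2 2.6 5.4
   vertex 3.6 6.0 0.2
   vertex 1.0 2.0 2.8
  endloop
 endfacet
 facet normal -0.159 0.858 0.488
  outer loop
   vertex 1.2 2.6 5.4
   vertex 4.0 3.8 4.2
   vertex 3.6 6.0 0.2
  endloop
 endfacet
 facet normal -0.144 -0.989 0.023
  outer loop
   vertex 2.0 1.8 0.4
   vertex 5.6 1.4 5.8
   vertex 1.0 2.0 2.8
  endloop
 endfacet
 facet normal -0.867 0.312 -0.387
  outer loop
   vertex 2.0 1.8 0.4
   vertex 1.0 2.0 2.8
   vertex 3.6 6.0 0.2
  endloop
 endfacet
 facet normal 0.777 -0.322 -0.542
  outer loop
   vertex 2.0 1.8 0.4
   vertex 3.6 6.0 0.2
   vertex 5.6 1.4 5.8
  endloop
 endfacet
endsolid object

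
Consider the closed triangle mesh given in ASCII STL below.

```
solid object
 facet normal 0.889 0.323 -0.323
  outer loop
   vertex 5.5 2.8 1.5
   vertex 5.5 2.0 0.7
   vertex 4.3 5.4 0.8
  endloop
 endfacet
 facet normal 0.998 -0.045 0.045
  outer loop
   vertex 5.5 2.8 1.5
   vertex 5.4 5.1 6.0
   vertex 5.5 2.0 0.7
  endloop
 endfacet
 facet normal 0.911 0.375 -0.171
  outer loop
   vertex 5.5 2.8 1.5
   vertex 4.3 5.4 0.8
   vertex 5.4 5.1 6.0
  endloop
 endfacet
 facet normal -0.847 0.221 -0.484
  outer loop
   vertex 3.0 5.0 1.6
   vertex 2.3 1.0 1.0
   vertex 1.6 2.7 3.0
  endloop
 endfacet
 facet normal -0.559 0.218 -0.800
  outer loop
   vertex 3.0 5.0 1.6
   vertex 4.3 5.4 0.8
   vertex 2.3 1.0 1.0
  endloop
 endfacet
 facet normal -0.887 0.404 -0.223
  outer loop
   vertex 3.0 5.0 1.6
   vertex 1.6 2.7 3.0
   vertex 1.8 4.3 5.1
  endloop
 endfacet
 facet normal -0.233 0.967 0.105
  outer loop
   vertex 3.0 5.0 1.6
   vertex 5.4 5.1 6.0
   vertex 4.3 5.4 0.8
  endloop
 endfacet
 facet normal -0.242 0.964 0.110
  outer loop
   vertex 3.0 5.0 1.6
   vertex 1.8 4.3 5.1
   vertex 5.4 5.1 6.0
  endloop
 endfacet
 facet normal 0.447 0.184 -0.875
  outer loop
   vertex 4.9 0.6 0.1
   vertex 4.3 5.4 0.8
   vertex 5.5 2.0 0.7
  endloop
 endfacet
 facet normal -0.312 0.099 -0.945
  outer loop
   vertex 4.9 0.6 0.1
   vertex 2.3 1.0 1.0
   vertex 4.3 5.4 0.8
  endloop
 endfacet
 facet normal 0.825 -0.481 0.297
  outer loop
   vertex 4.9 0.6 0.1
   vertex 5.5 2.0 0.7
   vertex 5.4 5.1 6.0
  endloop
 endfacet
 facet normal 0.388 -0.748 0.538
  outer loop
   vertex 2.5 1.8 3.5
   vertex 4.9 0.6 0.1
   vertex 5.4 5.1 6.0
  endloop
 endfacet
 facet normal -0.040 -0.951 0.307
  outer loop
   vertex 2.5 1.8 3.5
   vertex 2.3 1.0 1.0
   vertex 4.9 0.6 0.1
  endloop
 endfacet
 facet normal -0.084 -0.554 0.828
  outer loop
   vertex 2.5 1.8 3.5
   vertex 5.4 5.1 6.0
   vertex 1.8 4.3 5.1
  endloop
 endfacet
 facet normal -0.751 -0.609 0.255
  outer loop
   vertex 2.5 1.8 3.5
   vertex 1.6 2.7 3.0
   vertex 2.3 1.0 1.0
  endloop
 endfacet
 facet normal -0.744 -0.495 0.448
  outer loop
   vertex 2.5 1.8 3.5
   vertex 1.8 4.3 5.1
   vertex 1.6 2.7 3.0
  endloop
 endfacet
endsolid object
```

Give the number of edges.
24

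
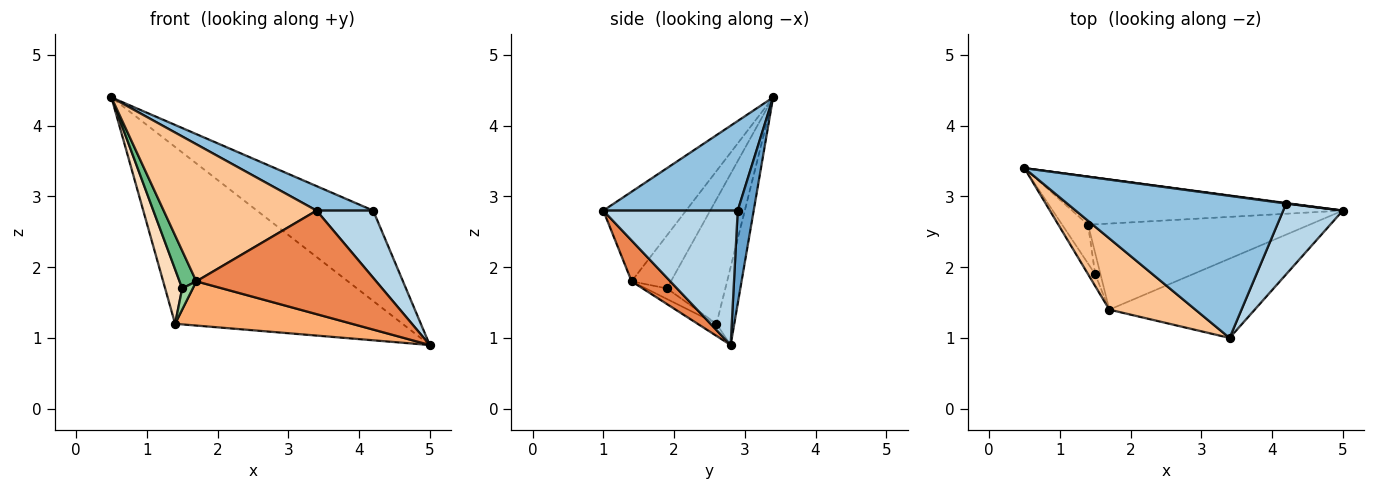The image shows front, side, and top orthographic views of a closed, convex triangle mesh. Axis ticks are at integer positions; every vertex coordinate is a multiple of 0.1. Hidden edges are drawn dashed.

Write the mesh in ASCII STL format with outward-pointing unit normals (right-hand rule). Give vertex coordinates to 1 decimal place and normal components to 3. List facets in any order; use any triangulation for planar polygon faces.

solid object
 facet normal 0.136 0.991 0.005
  outer loop
   vertex 4.2 2.9 2.8
   vertex 5.0 2.8 0.9
   vertex 0.5 3.4 4.4
  endloop
 endfacet
 facet normal 0.374 -0.157 0.914
  outer loop
   vertex 4.2 2.9 2.8
   vertex 0.5 3.4 4.4
   vertex 3.4 1.0 2.8
  endloop
 endfacet
 facet normal 0.853 -0.359 0.378
  outer loop
   vertex 4.2 2.9 2.8
   vertex 3.4 1.0 2.8
   vertex 5.0 2.8 0.9
  endloop
 endfacet
 facet normal -0.075 0.962 -0.262
  outer loop
   vertex 1.4 2.6 1.2
   vertex 0.5 3.4 4.4
   vertex 5.0 2.8 0.9
  endloop
 endfacet
 facet normal 0.168 -0.782 -0.599
  outer loop
   vertex 1.7 1.4 1.8
   vertex 5.0 2.8 0.9
   vertex 3.4 1.0 2.8
  endloop
 endfacet
 facet normal -0.049 -0.456 -0.888
  outer loop
   vertex 1.7 1.4 1.8
   vertex 1.4 2.6 1.2
   vertex 5.0 2.8 0.9
  endloop
 endfacet
 facet normal -0.433 -0.800 0.416
  outer loop
   vertex 1.7 1.4 1.8
   vertex 3.4 1.0 2.8
   vertex 0.5 3.4 4.4
  endloop
 endfacet
 facet normal -0.941 -0.275 -0.196
  outer loop
   vertex 1.5 1.9 1.7
   vertex 0.5 3.4 4.4
   vertex 1.4 2.6 1.2
  endloop
 endfacet
 facet normal -0.913 -0.390 -0.122
  outer loop
   vertex 1.5 1.9 1.7
   vertex 1.7 1.4 1.8
   vertex 0.5 3.4 4.4
  endloop
 endfacet
 facet normal -0.816 -0.408 -0.408
  outer loop
   vertex 1.5 1.9 1.7
   vertex 1.4 2.6 1.2
   vertex 1.7 1.4 1.8
  endloop
 endfacet
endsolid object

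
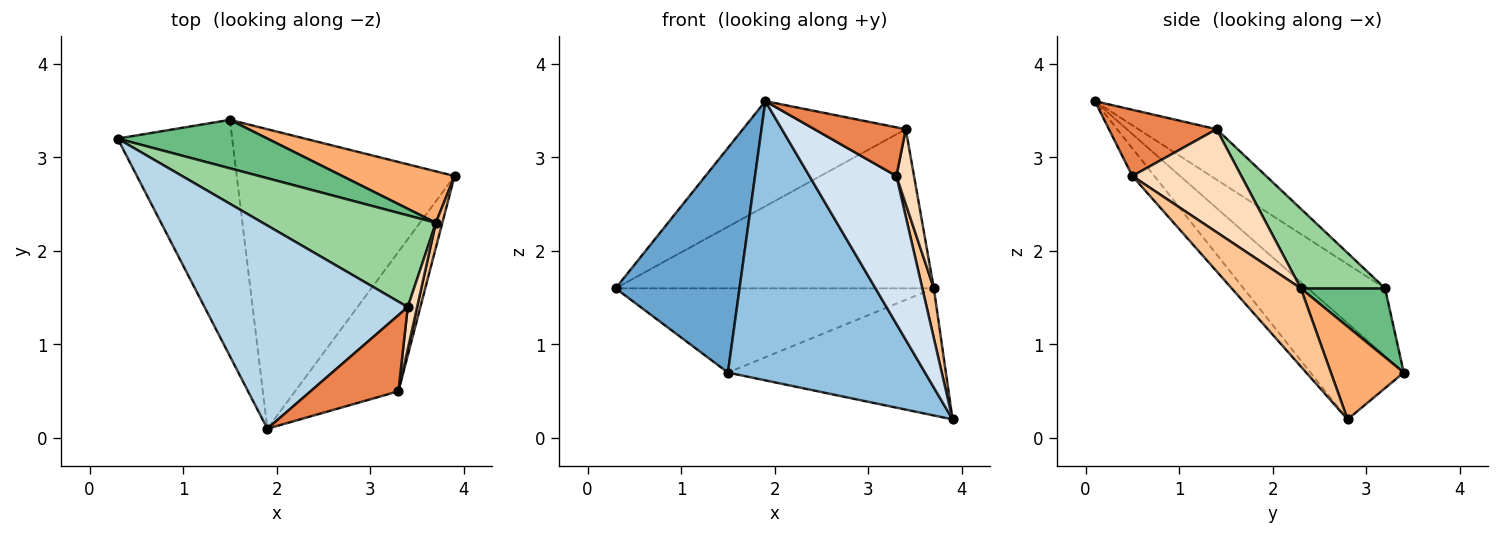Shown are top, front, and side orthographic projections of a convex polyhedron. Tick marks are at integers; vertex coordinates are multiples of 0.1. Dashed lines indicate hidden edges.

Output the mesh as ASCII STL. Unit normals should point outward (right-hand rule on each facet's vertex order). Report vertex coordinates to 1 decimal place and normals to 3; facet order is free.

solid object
 facet normal -0.394 -0.633 -0.666
  outer loop
   vertex 1.5 3.4 0.7
   vertex 1.9 0.1 3.6
   vertex 0.3 3.2 1.6
  endloop
 endfacet
 facet normal -0.307 -0.649 -0.696
  outer loop
   vertex 1.5 3.4 0.7
   vertex 3.9 2.8 0.2
   vertex 1.9 0.1 3.6
  endloop
 endfacet
 facet normal -0.215 0.449 0.867
  outer loop
   vertex 3.4 1.4 3.3
   vertex 0.3 3.2 1.6
   vertex 1.9 0.1 3.6
  endloop
 endfacet
 facet normal -0.181 -0.715 -0.675
  outer loop
   vertex 3.3 0.5 2.8
   vertex 1.9 0.1 3.6
   vertex 3.9 2.8 0.2
  endloop
 endfacet
 facet normal 0.536 -0.455 0.711
  outer loop
   vertex 3.3 0.5 2.8
   vertex 3.4 1.4 3.3
   vertex 1.9 0.1 3.6
  endloop
 endfacet
 facet normal 0.296 0.885 0.358
  outer loop
   vertex 3.7 2.3 1.6
   vertex 3.9 2.8 0.2
   vertex 1.5 3.4 0.7
  endloop
 endfacet
 facet normal 0.983 -0.164 0.082
  outer loop
   vertex 3.7 2.3 1.6
   vertex 3.3 0.5 2.8
   vertex 3.9 2.8 0.2
  endloop
 endfacet
 facet normal 0.983 -0.159 0.089
  outer loop
   vertex 3.7 2.3 1.6
   vertex 3.4 1.4 3.3
   vertex 3.3 0.5 2.8
  endloop
 endfacet
 facet normal 0.224 0.845 0.486
  outer loop
   vertex 3.7 2.3 1.6
   vertex 1.5 3.4 0.7
   vertex 0.3 3.2 1.6
  endloop
 endfacet
 facet normal 0.224 0.845 0.487
  outer loop
   vertex 3.7 2.3 1.6
   vertex 0.3 3.2 1.6
   vertex 3.4 1.4 3.3
  endloop
 endfacet
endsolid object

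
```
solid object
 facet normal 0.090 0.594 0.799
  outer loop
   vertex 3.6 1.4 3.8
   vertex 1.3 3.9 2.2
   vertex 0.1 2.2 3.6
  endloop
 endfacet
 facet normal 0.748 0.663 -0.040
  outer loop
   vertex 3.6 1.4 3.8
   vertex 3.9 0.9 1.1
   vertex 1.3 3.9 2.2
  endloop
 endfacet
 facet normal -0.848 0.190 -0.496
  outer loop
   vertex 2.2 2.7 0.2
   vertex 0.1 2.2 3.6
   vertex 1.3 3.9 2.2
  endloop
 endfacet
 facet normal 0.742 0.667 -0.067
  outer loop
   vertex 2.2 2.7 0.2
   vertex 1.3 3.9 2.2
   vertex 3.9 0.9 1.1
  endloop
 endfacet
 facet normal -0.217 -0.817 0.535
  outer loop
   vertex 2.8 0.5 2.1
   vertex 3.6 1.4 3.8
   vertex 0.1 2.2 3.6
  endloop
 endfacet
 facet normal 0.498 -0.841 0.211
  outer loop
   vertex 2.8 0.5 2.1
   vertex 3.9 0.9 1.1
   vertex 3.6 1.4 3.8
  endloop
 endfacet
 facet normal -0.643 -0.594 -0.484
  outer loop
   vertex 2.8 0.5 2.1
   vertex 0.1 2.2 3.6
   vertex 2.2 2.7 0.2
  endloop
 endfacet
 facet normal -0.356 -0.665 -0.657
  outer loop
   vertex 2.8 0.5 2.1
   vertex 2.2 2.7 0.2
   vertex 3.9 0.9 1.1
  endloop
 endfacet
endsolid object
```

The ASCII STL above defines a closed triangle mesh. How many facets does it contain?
8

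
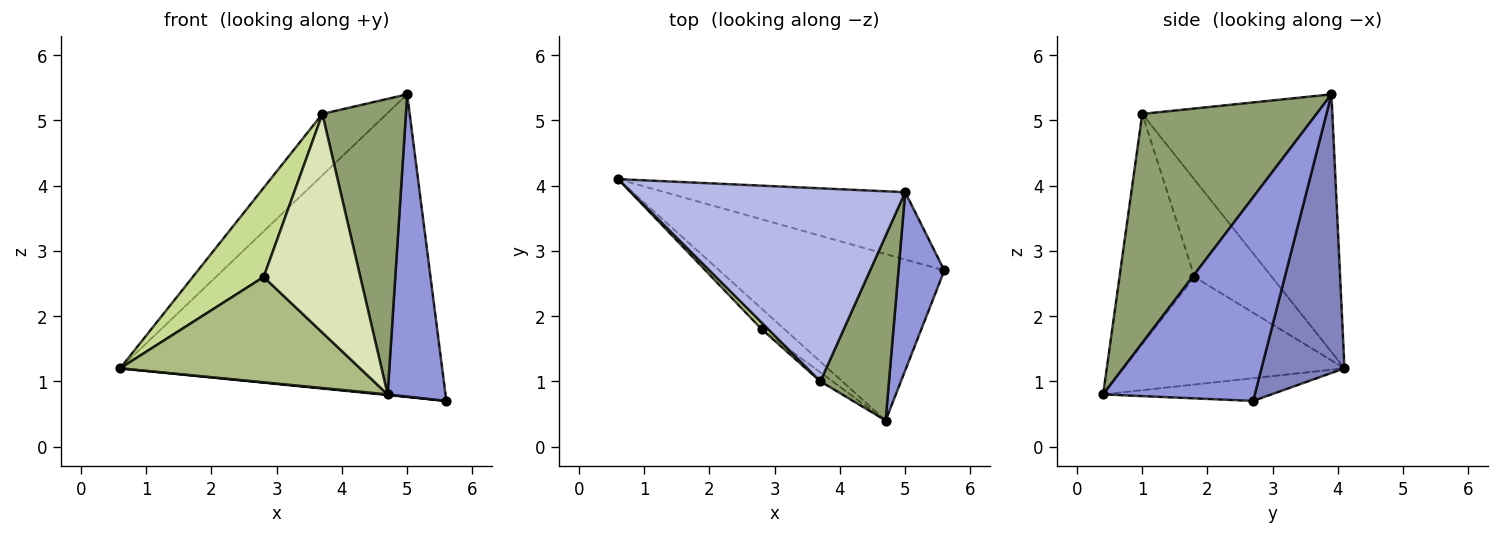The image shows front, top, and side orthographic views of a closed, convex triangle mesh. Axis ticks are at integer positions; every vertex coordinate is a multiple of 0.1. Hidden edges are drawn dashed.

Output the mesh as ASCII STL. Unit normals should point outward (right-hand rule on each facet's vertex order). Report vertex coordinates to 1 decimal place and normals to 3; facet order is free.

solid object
 facet normal -0.101 -0.004 -0.995
  outer loop
   vertex 4.7 0.4 0.8
   vertex 0.6 4.1 1.2
   vertex 5.6 2.7 0.7
  endloop
 endfacet
 facet normal 0.244 0.947 -0.211
  outer loop
   vertex 5.0 3.9 5.4
   vertex 5.6 2.7 0.7
   vertex 0.6 4.1 1.2
  endloop
 endfacet
 facet normal 0.914 -0.349 0.206
  outer loop
   vertex 5.0 3.9 5.4
   vertex 4.7 0.4 0.8
   vertex 5.6 2.7 0.7
  endloop
 endfacet
 facet normal -0.667 0.226 0.710
  outer loop
   vertex 3.7 1.0 5.1
   vertex 5.0 3.9 5.4
   vertex 0.6 4.1 1.2
  endloop
 endfacet
 facet normal 0.871 -0.417 0.261
  outer loop
   vertex 3.7 1.0 5.1
   vertex 4.7 0.4 0.8
   vertex 5.0 3.9 5.4
  endloop
 endfacet
 facet normal -0.671 -0.728 -0.142
  outer loop
   vertex 2.8 1.8 2.6
   vertex 0.6 4.1 1.2
   vertex 4.7 0.4 0.8
  endloop
 endfacet
 facet normal -0.737 -0.675 0.049
  outer loop
   vertex 2.8 1.8 2.6
   vertex 3.7 1.0 5.1
   vertex 0.6 4.1 1.2
  endloop
 endfacet
 facet normal -0.613 -0.790 -0.032
  outer loop
   vertex 2.8 1.8 2.6
   vertex 4.7 0.4 0.8
   vertex 3.7 1.0 5.1
  endloop
 endfacet
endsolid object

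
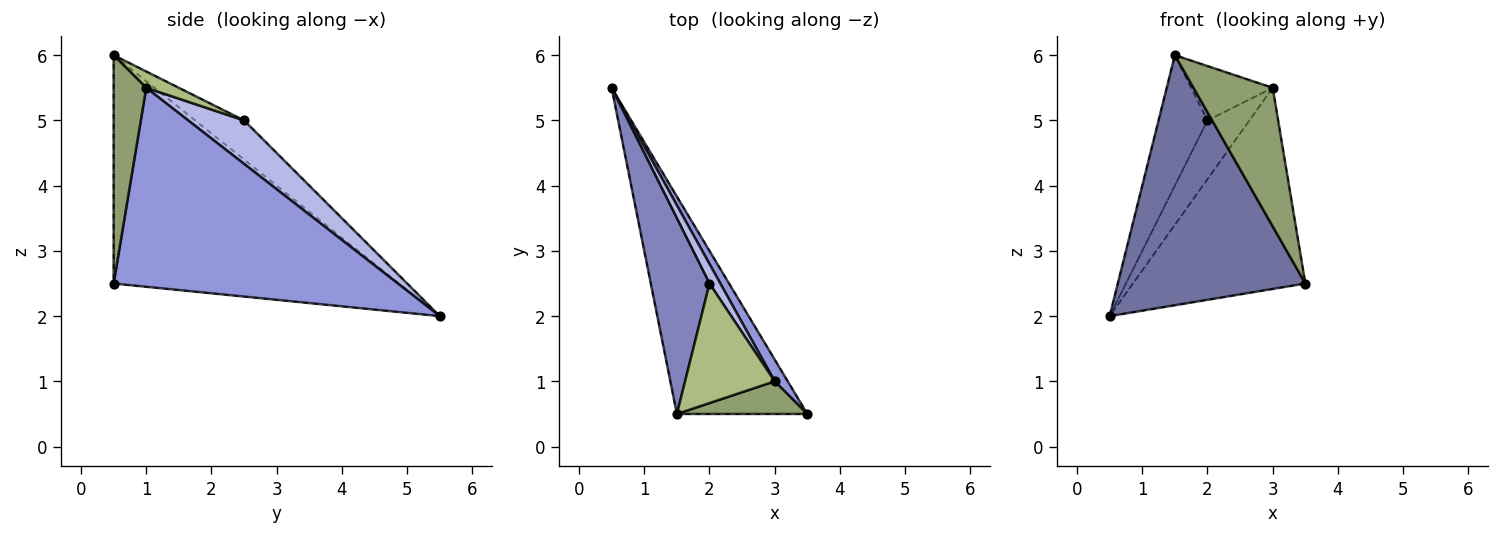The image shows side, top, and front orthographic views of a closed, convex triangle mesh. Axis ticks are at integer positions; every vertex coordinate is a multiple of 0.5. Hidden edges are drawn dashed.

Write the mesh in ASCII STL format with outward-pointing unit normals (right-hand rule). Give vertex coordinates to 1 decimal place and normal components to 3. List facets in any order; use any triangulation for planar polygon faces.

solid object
 facet normal -0.754 -0.496 -0.431
  outer loop
   vertex 1.5 0.5 6.0
   vertex 0.5 5.5 2.0
   vertex 3.5 0.5 2.5
  endloop
 endfacet
 facet normal -0.485 0.485 0.728
  outer loop
   vertex 2.0 2.5 5.0
   vertex 0.5 5.5 2.0
   vertex 1.5 0.5 6.0
  endloop
 endfacet
 facet normal 0.854 0.518 0.056
  outer loop
   vertex 3.0 1.0 5.5
   vertex 3.5 0.5 2.5
   vertex 0.5 5.5 2.0
  endloop
 endfacet
 facet normal 0.784 0.588 0.196
  outer loop
   vertex 3.0 1.0 5.5
   vertex 0.5 5.5 2.0
   vertex 2.0 2.5 5.0
  endloop
 endfacet
 facet normal 0.372 -0.904 0.213
  outer loop
   vertex 3.0 1.0 5.5
   vertex 1.5 0.5 6.0
   vertex 3.5 0.5 2.5
  endloop
 endfacet
 facet normal 0.163 0.408 0.898
  outer loop
   vertex 3.0 1.0 5.5
   vertex 2.0 2.5 5.0
   vertex 1.5 0.5 6.0
  endloop
 endfacet
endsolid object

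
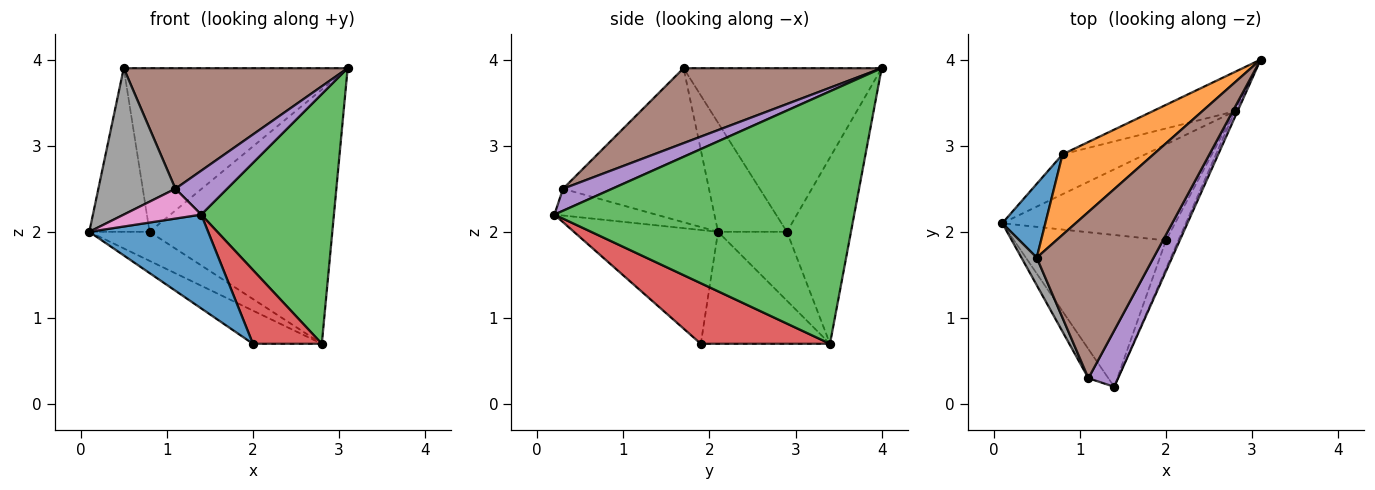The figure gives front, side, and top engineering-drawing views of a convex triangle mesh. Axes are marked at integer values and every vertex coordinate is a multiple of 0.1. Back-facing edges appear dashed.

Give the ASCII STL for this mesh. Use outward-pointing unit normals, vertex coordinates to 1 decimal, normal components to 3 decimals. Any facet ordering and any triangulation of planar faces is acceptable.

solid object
 facet normal -0.537 -0.443 -0.717
  outer loop
   vertex 2.0 1.9 0.7
   vertex 1.4 0.2 2.2
   vertex 0.1 2.1 2.0
  endloop
 endfacet
 facet normal -0.522 0.279 -0.806
  outer loop
   vertex 2.8 3.4 0.7
   vertex 2.0 1.9 0.7
   vertex 0.1 2.1 2.0
  endloop
 endfacet
 facet normal 0.914 -0.405 -0.010
  outer loop
   vertex 2.8 3.4 0.7
   vertex 3.1 4.0 3.9
   vertex 1.4 0.2 2.2
  endloop
 endfacet
 facet normal 0.868 -0.463 -0.178
  outer loop
   vertex 2.8 3.4 0.7
   vertex 1.4 0.2 2.2
   vertex 2.0 1.9 0.7
  endloop
 endfacet
 facet normal 0.504 -0.530 0.681
  outer loop
   vertex 1.1 0.3 2.5
   vertex 1.4 0.2 2.2
   vertex 3.1 4.0 3.9
  endloop
 endfacet
 facet normal 0.461 -0.521 0.718
  outer loop
   vertex 1.1 0.3 2.5
   vertex 3.1 4.0 3.9
   vertex 0.5 1.7 3.9
  endloop
 endfacet
 facet normal -0.684 -0.522 -0.510
  outer loop
   vertex 1.1 0.3 2.5
   vertex 0.1 2.1 2.0
   vertex 1.4 0.2 2.2
  endloop
 endfacet
 facet normal -0.881 -0.465 0.088
  outer loop
   vertex 1.1 0.3 2.5
   vertex 0.5 1.7 3.9
   vertex 0.1 2.1 2.0
  endloop
 endfacet
 facet normal -0.558 0.488 -0.671
  outer loop
   vertex 0.8 2.9 2.0
   vertex 2.8 3.4 0.7
   vertex 0.1 2.1 2.0
  endloop
 endfacet
 facet normal -0.327 0.934 -0.144
  outer loop
   vertex 0.8 2.9 2.0
   vertex 3.1 4.0 3.9
   vertex 2.8 3.4 0.7
  endloop
 endfacet
 facet normal -0.721 0.631 0.285
  outer loop
   vertex 0.8 2.9 2.0
   vertex 0.1 2.1 2.0
   vertex 0.5 1.7 3.9
  endloop
 endfacet
 facet normal -0.622 0.703 0.346
  outer loop
   vertex 0.8 2.9 2.0
   vertex 0.5 1.7 3.9
   vertex 3.1 4.0 3.9
  endloop
 endfacet
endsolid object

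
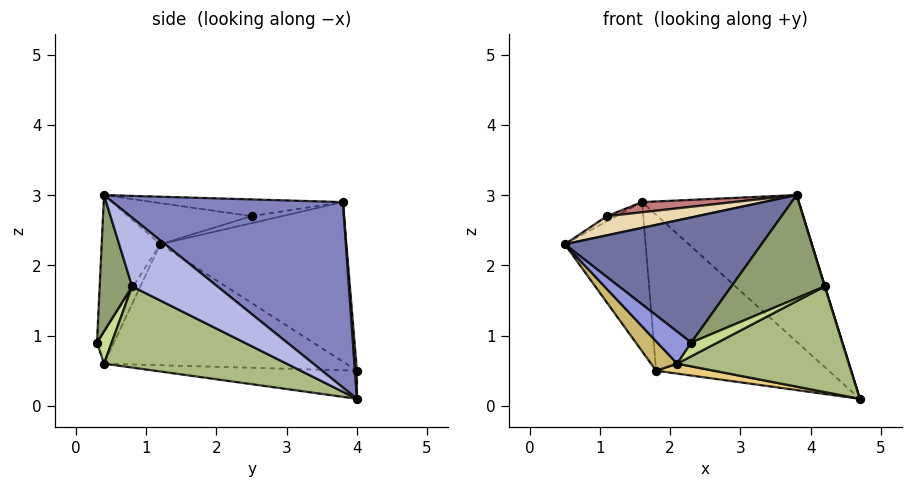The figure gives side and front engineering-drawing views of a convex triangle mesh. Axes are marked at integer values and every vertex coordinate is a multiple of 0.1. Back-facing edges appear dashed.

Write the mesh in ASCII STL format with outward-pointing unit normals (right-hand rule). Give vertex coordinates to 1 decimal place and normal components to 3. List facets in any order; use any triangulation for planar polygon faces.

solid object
 facet normal -0.277 -0.930 0.242
  outer loop
   vertex 2.3 0.3 0.9
   vertex 3.8 0.4 3.0
   vertex 0.5 1.2 2.3
  endloop
 endfacet
 facet normal 0.598 0.407 0.691
  outer loop
   vertex 1.6 3.8 2.9
   vertex 3.8 0.4 3.0
   vertex 4.7 4.0 0.1
  endloop
 endfacet
 facet normal -0.447 -0.894 0.000
  outer loop
   vertex 2.1 0.4 0.6
   vertex 2.3 0.3 0.9
   vertex 0.5 1.2 2.3
  endloop
 endfacet
 facet normal 0.956 -0.003 0.293
  outer loop
   vertex 4.2 0.8 1.7
   vertex 4.7 4.0 0.1
   vertex 3.8 0.4 3.0
  endloop
 endfacet
 facet normal 0.323 -0.928 -0.186
  outer loop
   vertex 4.2 0.8 1.7
   vertex 3.8 0.4 3.0
   vertex 2.3 0.3 0.9
  endloop
 endfacet
 facet normal 0.480 -0.451 -0.752
  outer loop
   vertex 4.2 0.8 1.7
   vertex 2.1 0.4 0.6
   vertex 4.7 4.0 0.1
  endloop
 endfacet
 facet normal 0.416 -0.742 -0.525
  outer loop
   vertex 4.2 0.8 1.7
   vertex 2.3 0.3 0.9
   vertex 2.1 0.4 0.6
  endloop
 endfacet
 facet normal -0.916 0.398 -0.043
  outer loop
   vertex 1.8 4.0 0.5
   vertex 0.5 1.2 2.3
   vertex 1.6 3.8 2.9
  endloop
 endfacet
 facet normal 0.012 0.996 0.084
  outer loop
   vertex 1.8 4.0 0.5
   vertex 1.6 3.8 2.9
   vertex 4.7 4.0 0.1
  endloop
 endfacet
 facet normal -0.744 -0.080 -0.663
  outer loop
   vertex 1.8 4.0 0.5
   vertex 2.1 0.4 0.6
   vertex 0.5 1.2 2.3
  endloop
 endfacet
 facet normal -0.137 -0.039 -0.990
  outer loop
   vertex 1.8 4.0 0.5
   vertex 4.7 4.0 0.1
   vertex 2.1 0.4 0.6
  endloop
 endfacet
 facet normal -0.246 -0.180 0.953
  outer loop
   vertex 1.1 2.5 2.7
   vertex 0.5 1.2 2.3
   vertex 3.8 0.4 3.0
  endloop
 endfacet
 facet normal -0.862 0.265 0.431
  outer loop
   vertex 1.1 2.5 2.7
   vertex 1.6 3.8 2.9
   vertex 0.5 1.2 2.3
  endloop
 endfacet
 facet normal -0.174 -0.084 0.981
  outer loop
   vertex 1.1 2.5 2.7
   vertex 3.8 0.4 3.0
   vertex 1.6 3.8 2.9
  endloop
 endfacet
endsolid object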